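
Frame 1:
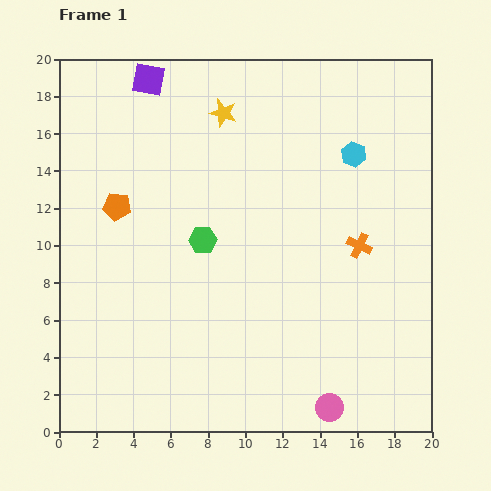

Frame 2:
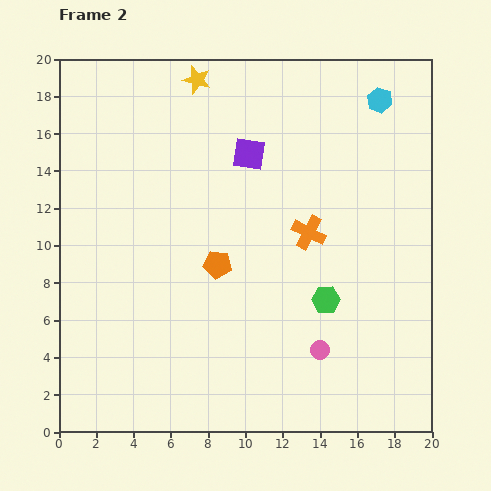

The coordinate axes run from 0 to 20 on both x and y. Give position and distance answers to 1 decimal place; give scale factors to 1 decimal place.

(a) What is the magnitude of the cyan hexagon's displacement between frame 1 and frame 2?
3.2

The cyan hexagon moved from (15.8, 14.9) to (17.2, 17.8), a distance of √(1.4² + 2.9²) ≈ 3.2.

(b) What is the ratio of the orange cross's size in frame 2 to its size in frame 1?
1.4×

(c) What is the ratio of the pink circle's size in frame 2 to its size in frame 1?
0.7×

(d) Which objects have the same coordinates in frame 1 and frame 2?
none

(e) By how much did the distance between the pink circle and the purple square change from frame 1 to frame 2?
-8.9

Distance in frame 1: 20.1. Distance in frame 2: 11.2.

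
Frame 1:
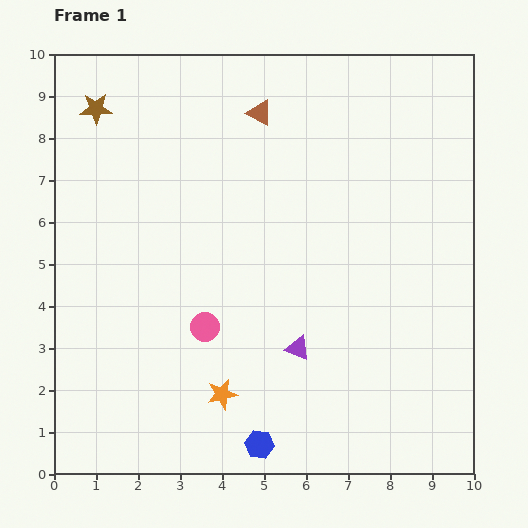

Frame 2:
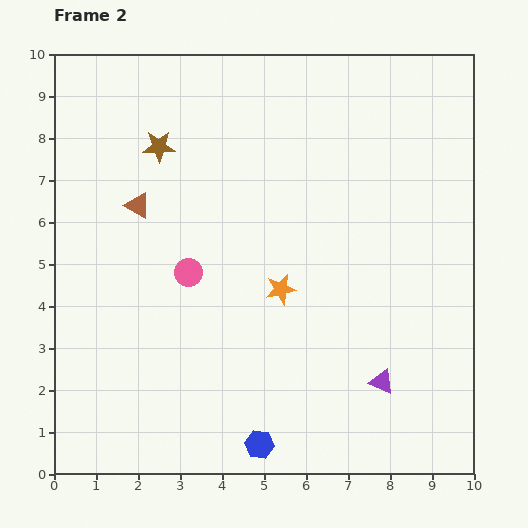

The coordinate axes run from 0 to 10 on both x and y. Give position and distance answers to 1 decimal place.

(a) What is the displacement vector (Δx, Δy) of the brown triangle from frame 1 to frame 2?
(-2.9, -2.2)

The brown triangle was at (4.9, 8.6) in frame 1 and (2.0, 6.4) in frame 2.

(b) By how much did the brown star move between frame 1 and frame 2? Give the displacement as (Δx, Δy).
(1.5, -0.9)

The brown star was at (1.0, 8.7) in frame 1 and (2.5, 7.8) in frame 2.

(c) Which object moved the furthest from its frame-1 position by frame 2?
the brown triangle

(moved 3.6; next 2.9)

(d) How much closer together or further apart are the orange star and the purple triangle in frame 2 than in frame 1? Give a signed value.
+1.2

Distance in frame 1: 2.1. Distance in frame 2: 3.3.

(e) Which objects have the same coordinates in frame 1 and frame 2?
the blue hexagon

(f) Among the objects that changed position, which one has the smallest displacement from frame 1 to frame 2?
the pink circle

(moved 1.4)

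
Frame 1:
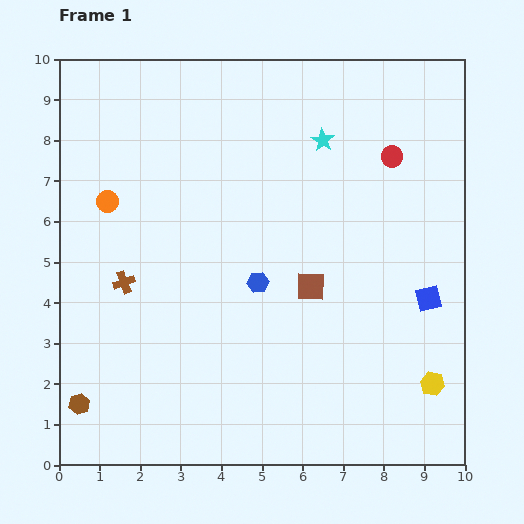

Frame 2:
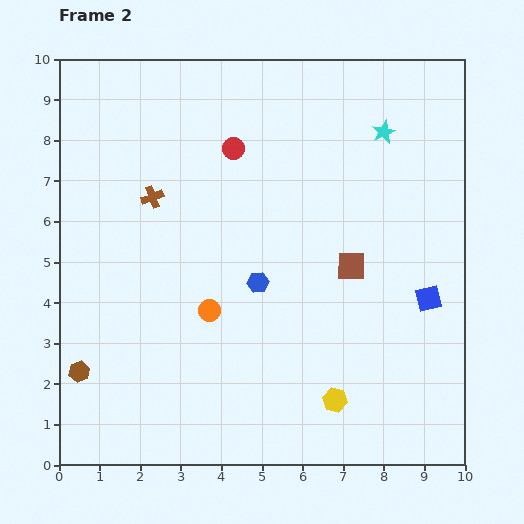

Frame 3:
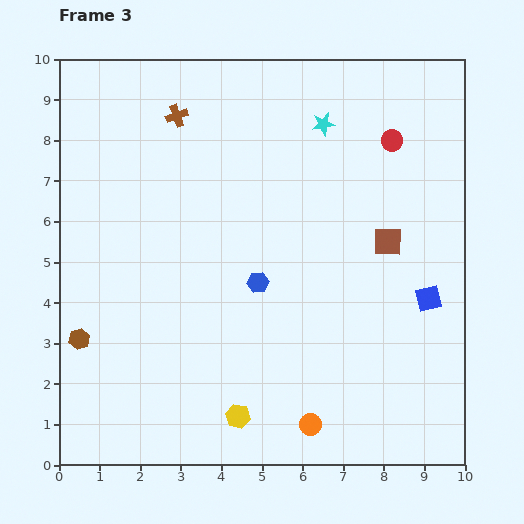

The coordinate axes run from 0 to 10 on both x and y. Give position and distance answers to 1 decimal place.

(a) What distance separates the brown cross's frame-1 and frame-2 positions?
2.2

The brown cross moved from (1.6, 4.5) to (2.3, 6.6), a distance of √(0.7² + 2.1²) ≈ 2.2.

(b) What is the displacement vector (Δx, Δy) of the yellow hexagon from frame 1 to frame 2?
(-2.4, -0.4)

The yellow hexagon was at (9.2, 2.0) in frame 1 and (6.8, 1.6) in frame 2.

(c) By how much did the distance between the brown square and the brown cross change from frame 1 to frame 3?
+1.5

Distance in frame 1: 4.6. Distance in frame 3: 6.1.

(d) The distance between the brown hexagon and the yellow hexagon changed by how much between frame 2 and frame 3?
-2.0

Distance in frame 2: 6.3. Distance in frame 3: 4.3.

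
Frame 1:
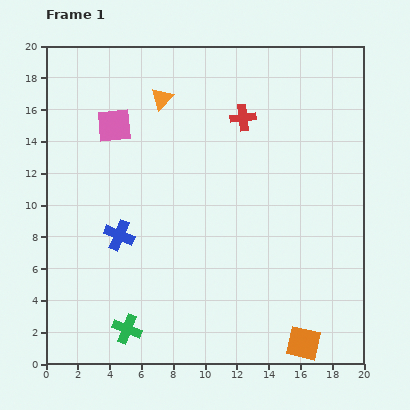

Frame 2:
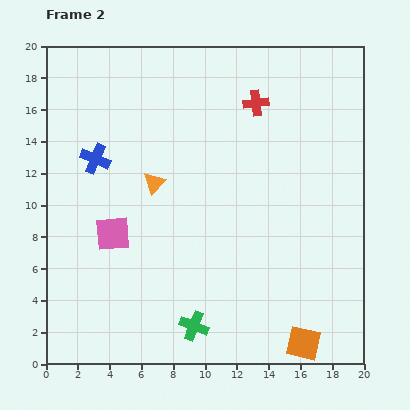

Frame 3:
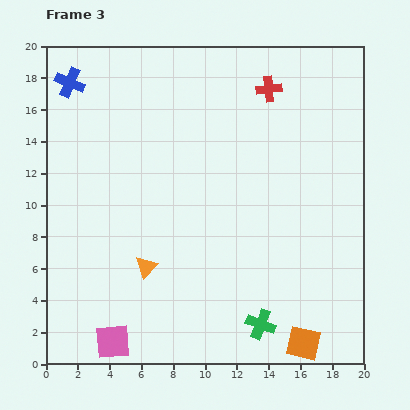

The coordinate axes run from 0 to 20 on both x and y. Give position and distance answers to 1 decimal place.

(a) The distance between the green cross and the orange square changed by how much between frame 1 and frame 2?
-4.1

Distance in frame 1: 11.1. Distance in frame 2: 7.0.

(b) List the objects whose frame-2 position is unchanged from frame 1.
the orange square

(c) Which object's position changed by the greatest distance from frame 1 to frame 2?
the pink square

(moved 6.8; next 5.3)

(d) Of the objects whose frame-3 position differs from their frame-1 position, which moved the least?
the red cross

(moved 2.4)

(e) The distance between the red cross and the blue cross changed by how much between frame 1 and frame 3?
+1.7

Distance in frame 1: 10.8. Distance in frame 3: 12.5.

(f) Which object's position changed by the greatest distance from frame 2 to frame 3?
the pink square

(moved 6.8; next 5.3)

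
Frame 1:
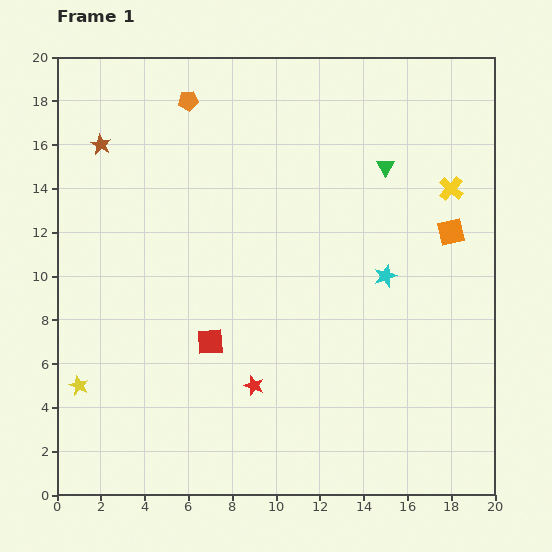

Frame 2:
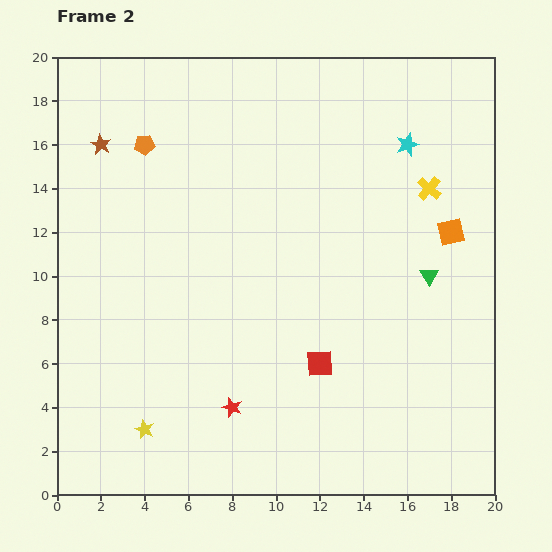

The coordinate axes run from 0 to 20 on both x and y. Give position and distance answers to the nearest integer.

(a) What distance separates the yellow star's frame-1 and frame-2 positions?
4

The yellow star moved from (1, 5) to (4, 3), a distance of √(3² + 2²) ≈ 4.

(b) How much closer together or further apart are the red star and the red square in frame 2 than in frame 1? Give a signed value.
+1

Distance in frame 1: 3. Distance in frame 2: 4.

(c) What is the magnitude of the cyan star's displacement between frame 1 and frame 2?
6

The cyan star moved from (15, 10) to (16, 16), a distance of √(1² + 6²) ≈ 6.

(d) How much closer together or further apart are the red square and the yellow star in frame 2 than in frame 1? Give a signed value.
+3

Distance in frame 1: 6. Distance in frame 2: 9.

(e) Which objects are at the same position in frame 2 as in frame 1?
the orange square, the brown star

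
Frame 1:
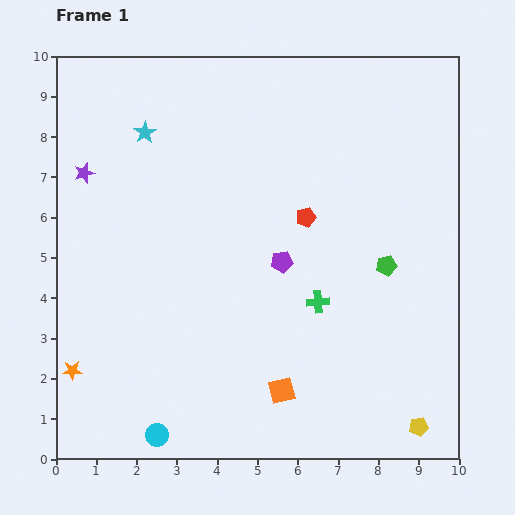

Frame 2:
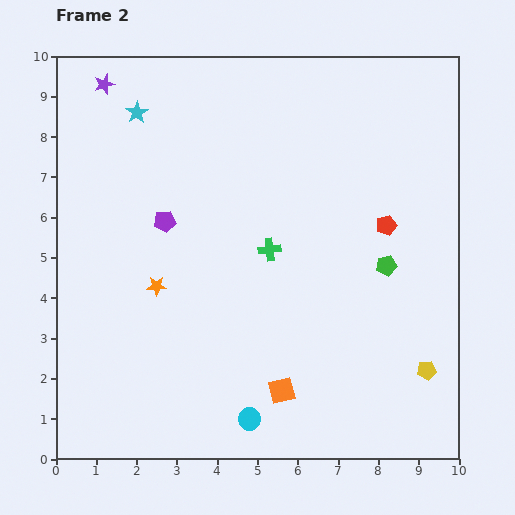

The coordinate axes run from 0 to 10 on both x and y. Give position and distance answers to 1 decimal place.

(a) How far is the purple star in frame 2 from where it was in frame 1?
2.3

The purple star moved from (0.7, 7.1) to (1.2, 9.3), a distance of √(0.5² + 2.2²) ≈ 2.3.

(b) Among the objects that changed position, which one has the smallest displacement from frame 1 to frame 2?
the cyan star

(moved 0.5)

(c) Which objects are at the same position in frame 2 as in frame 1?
the orange square, the green pentagon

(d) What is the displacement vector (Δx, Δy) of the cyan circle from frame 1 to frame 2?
(2.3, 0.4)

The cyan circle was at (2.5, 0.6) in frame 1 and (4.8, 1.0) in frame 2.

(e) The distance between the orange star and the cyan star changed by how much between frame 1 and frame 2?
-1.9

Distance in frame 1: 6.2. Distance in frame 2: 4.3.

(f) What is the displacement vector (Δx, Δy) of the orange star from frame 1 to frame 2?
(2.1, 2.1)

The orange star was at (0.4, 2.2) in frame 1 and (2.5, 4.3) in frame 2.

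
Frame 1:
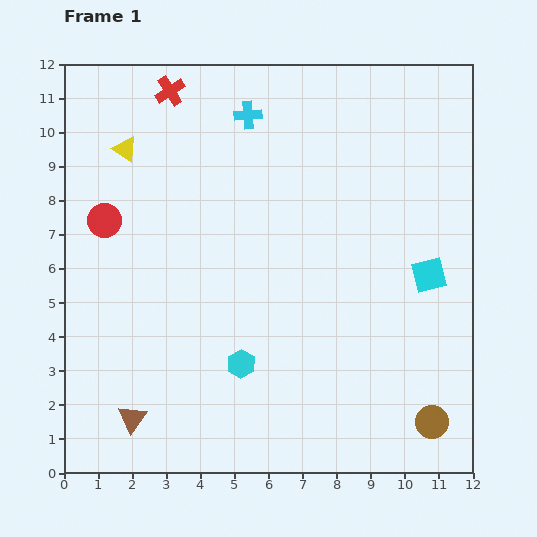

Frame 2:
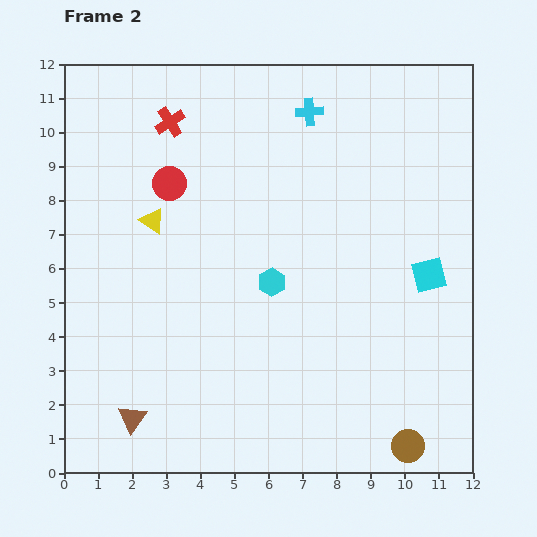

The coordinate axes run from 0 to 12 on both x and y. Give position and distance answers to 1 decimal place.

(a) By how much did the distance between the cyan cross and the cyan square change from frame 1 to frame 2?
-1.2

Distance in frame 1: 7.1. Distance in frame 2: 5.9.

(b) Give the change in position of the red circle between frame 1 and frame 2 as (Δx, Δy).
(1.9, 1.1)

The red circle was at (1.2, 7.4) in frame 1 and (3.1, 8.5) in frame 2.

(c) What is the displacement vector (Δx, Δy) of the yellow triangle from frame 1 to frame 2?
(0.8, -2.1)

The yellow triangle was at (1.8, 9.5) in frame 1 and (2.6, 7.4) in frame 2.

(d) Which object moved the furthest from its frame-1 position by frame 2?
the cyan hexagon

(moved 2.6; next 2.2)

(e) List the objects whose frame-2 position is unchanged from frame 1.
the brown triangle, the cyan square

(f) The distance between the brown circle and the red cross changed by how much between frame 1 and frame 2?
-0.6

Distance in frame 1: 12.4. Distance in frame 2: 11.8.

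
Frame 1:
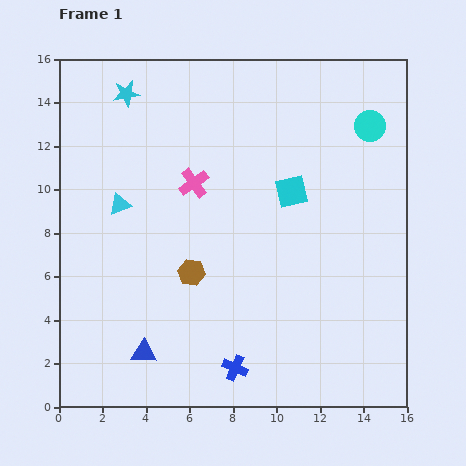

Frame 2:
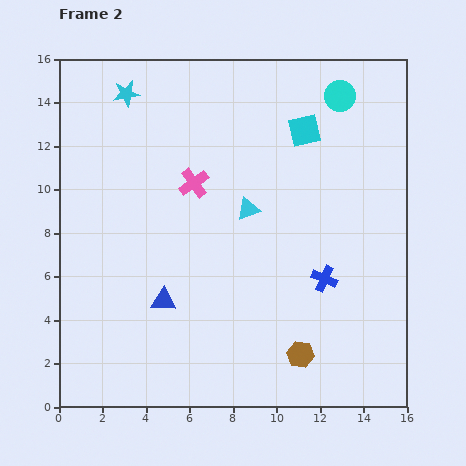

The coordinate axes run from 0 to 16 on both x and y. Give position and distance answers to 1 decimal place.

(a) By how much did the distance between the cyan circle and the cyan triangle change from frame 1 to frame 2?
-5.4

Distance in frame 1: 12.1. Distance in frame 2: 6.7.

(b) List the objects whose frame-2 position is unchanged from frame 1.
the pink cross, the cyan star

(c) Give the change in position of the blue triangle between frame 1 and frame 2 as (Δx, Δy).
(0.9, 2.4)

The blue triangle was at (3.9, 2.5) in frame 1 and (4.8, 4.9) in frame 2.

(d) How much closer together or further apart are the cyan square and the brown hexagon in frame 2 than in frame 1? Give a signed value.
+4.4

Distance in frame 1: 5.9. Distance in frame 2: 10.3.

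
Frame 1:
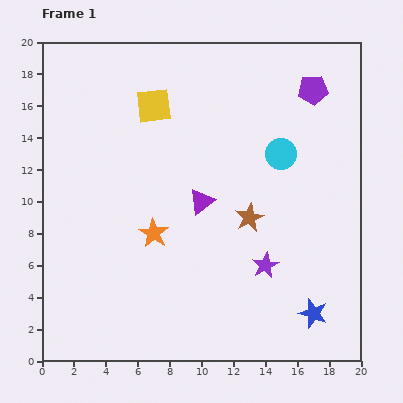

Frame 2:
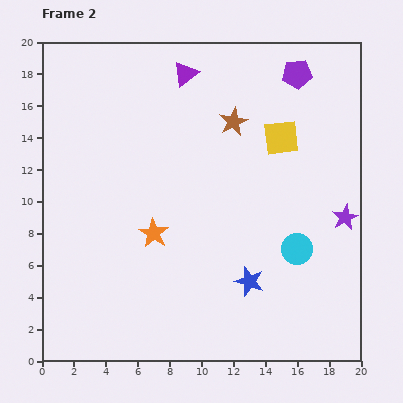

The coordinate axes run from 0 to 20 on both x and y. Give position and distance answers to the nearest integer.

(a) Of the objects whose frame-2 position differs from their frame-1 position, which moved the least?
the purple pentagon

(moved 1)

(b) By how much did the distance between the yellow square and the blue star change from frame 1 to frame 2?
-7

Distance in frame 1: 16. Distance in frame 2: 9.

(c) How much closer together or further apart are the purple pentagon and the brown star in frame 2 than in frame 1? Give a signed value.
-4

Distance in frame 1: 9. Distance in frame 2: 5.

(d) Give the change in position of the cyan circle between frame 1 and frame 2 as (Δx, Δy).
(1, -6)

The cyan circle was at (15, 13) in frame 1 and (16, 7) in frame 2.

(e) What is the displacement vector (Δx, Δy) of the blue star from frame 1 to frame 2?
(-4, 2)

The blue star was at (17, 3) in frame 1 and (13, 5) in frame 2.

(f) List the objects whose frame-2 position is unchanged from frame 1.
the orange star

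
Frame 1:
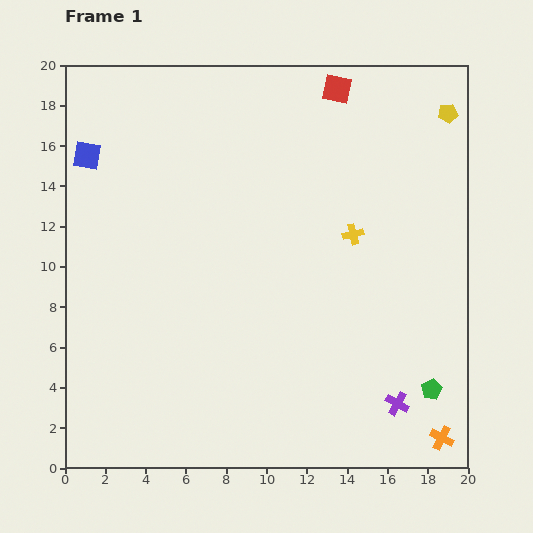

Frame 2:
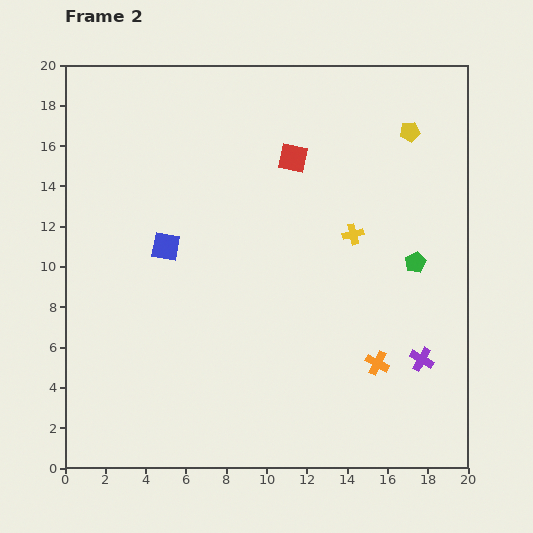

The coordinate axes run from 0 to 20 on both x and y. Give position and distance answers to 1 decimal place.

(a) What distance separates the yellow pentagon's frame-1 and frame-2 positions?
2.1

The yellow pentagon moved from (19.0, 17.6) to (17.1, 16.7), a distance of √(1.9² + 0.9²) ≈ 2.1.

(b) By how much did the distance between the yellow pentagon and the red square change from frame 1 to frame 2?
+0.3

Distance in frame 1: 5.6. Distance in frame 2: 5.9.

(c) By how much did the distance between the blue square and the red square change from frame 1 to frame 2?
-5.1

Distance in frame 1: 12.8. Distance in frame 2: 7.7.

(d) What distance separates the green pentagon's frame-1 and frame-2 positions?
6.4

The green pentagon moved from (18.2, 3.9) to (17.4, 10.2), a distance of √(0.8² + 6.3²) ≈ 6.4.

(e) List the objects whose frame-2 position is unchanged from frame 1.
the yellow cross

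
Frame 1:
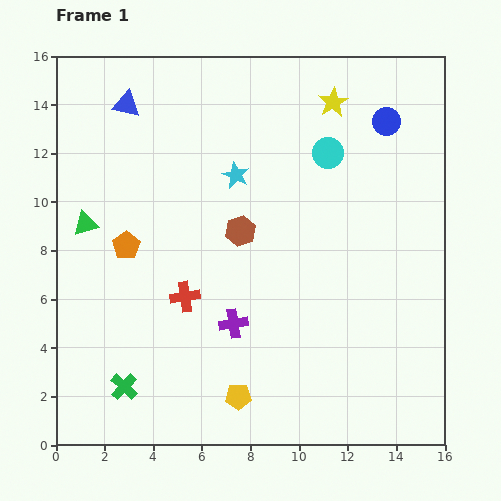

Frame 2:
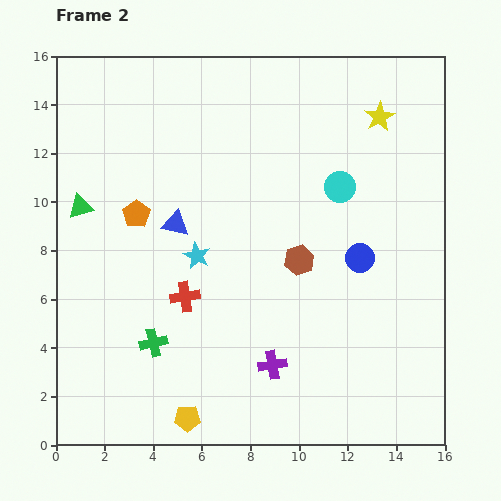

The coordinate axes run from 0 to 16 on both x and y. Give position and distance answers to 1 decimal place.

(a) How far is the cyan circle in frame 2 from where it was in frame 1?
1.5

The cyan circle moved from (11.2, 12.0) to (11.7, 10.6), a distance of √(0.5² + 1.4²) ≈ 1.5.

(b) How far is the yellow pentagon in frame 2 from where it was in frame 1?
2.3

The yellow pentagon moved from (7.5, 2.0) to (5.4, 1.1), a distance of √(2.1² + 0.9²) ≈ 2.3.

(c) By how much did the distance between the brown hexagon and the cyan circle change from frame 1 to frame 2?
-1.4

Distance in frame 1: 4.8. Distance in frame 2: 3.4.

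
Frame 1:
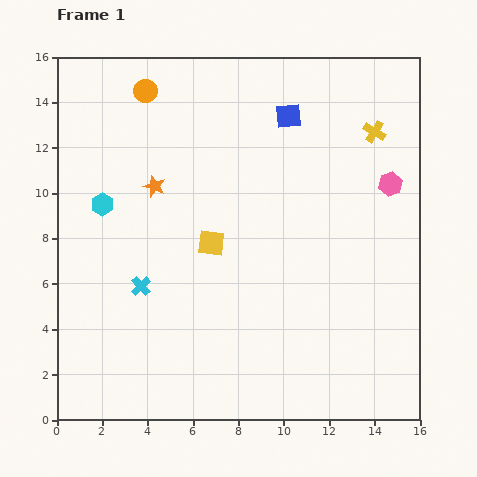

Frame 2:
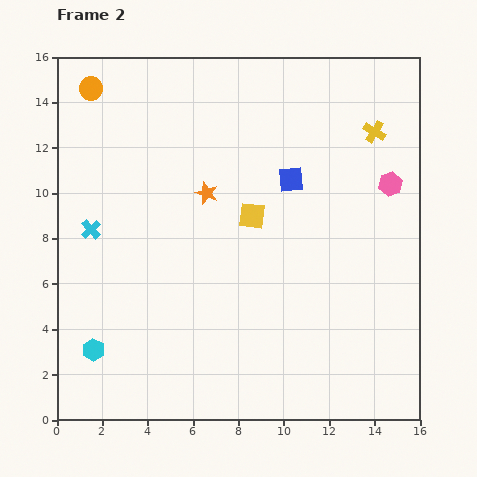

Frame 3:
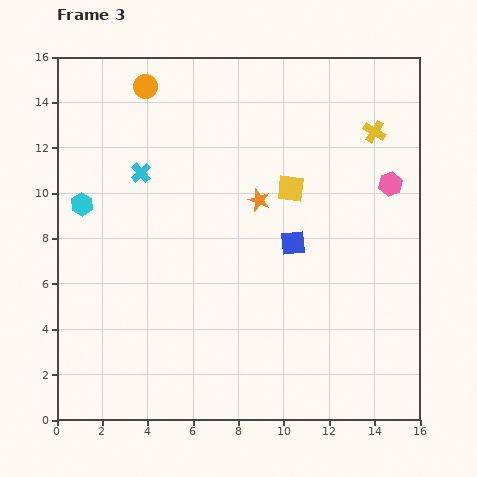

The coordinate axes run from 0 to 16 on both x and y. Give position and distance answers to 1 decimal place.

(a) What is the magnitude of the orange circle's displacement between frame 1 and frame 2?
2.4

The orange circle moved from (3.9, 14.5) to (1.5, 14.6), a distance of √(2.4² + 0.1²) ≈ 2.4.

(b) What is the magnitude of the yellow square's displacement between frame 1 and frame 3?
4.2

The yellow square moved from (6.8, 7.8) to (10.3, 10.2), a distance of √(3.5² + 2.4²) ≈ 4.2.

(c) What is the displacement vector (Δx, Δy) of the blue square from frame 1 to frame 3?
(0.2, -5.6)

The blue square was at (10.2, 13.4) in frame 1 and (10.4, 7.8) in frame 3.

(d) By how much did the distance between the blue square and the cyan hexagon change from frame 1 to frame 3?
+0.4

Distance in frame 1: 9.1. Distance in frame 3: 9.5.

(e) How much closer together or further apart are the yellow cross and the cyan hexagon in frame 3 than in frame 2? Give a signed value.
-2.4

Distance in frame 2: 15.7. Distance in frame 3: 13.3.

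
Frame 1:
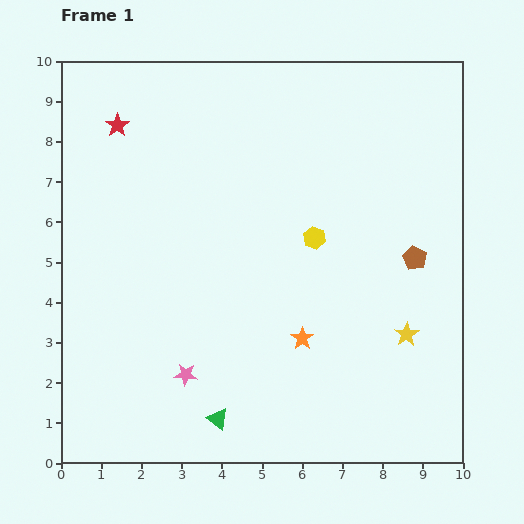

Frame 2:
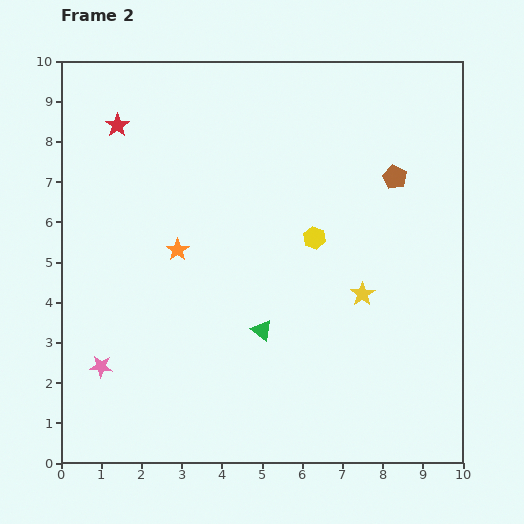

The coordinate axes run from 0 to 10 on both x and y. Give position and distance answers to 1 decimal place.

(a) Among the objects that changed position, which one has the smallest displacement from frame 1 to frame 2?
the yellow star

(moved 1.5)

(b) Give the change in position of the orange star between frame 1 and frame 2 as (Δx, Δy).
(-3.1, 2.2)

The orange star was at (6.0, 3.1) in frame 1 and (2.9, 5.3) in frame 2.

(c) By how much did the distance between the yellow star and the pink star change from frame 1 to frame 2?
+1.1

Distance in frame 1: 5.6. Distance in frame 2: 6.7.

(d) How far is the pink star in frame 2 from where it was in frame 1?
2.1

The pink star moved from (3.1, 2.2) to (1.0, 2.4), a distance of √(2.1² + 0.2²) ≈ 2.1.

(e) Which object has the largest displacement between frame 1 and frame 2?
the orange star

(moved 3.8; next 2.5)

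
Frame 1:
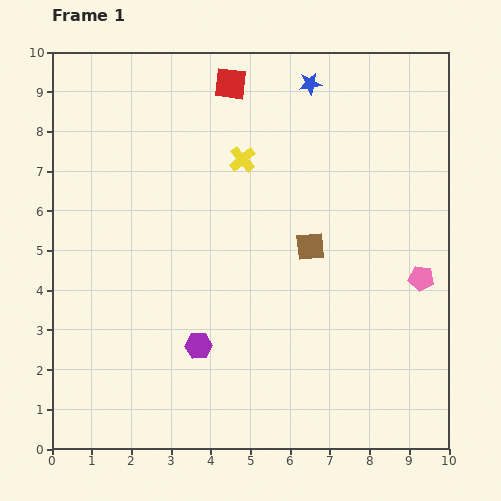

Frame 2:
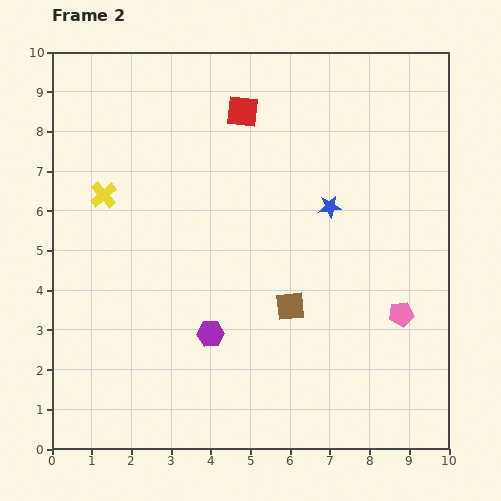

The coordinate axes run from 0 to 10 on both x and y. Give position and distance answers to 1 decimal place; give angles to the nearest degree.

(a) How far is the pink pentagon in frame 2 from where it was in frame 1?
1.0

The pink pentagon moved from (9.3, 4.3) to (8.8, 3.4), a distance of √(0.5² + 0.9²) ≈ 1.0.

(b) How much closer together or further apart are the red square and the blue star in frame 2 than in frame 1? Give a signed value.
+1.3

Distance in frame 1: 2.0. Distance in frame 2: 3.3.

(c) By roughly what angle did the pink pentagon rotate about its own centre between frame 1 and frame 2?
17° counter-clockwise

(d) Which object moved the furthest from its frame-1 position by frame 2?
the yellow cross

(moved 3.6; next 3.1)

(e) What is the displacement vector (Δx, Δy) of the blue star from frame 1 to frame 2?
(0.5, -3.1)

The blue star was at (6.5, 9.2) in frame 1 and (7.0, 6.1) in frame 2.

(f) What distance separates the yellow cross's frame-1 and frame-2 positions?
3.6

The yellow cross moved from (4.8, 7.3) to (1.3, 6.4), a distance of √(3.5² + 0.9²) ≈ 3.6.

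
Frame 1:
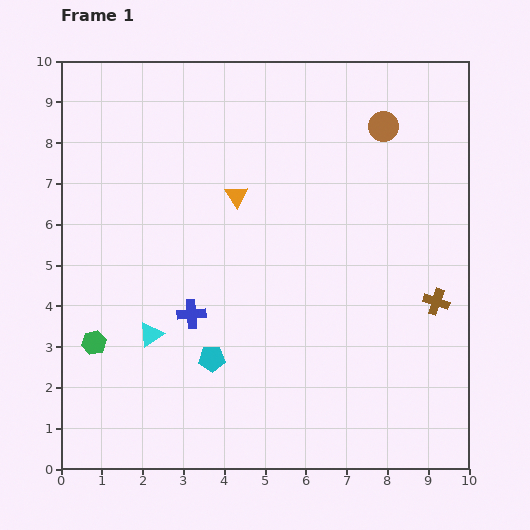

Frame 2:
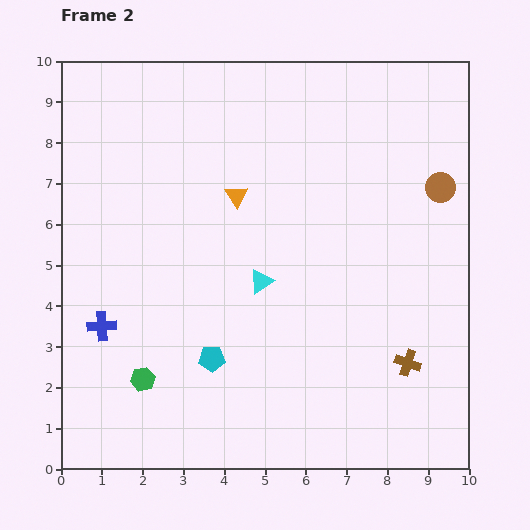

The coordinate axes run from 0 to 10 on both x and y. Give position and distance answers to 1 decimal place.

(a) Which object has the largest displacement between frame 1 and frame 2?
the cyan triangle

(moved 3.0; next 2.2)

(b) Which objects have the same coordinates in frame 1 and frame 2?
the cyan pentagon, the orange triangle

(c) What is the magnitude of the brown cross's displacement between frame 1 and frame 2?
1.7

The brown cross moved from (9.2, 4.1) to (8.5, 2.6), a distance of √(0.7² + 1.5²) ≈ 1.7.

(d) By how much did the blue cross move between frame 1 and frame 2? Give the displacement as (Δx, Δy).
(-2.2, -0.3)

The blue cross was at (3.2, 3.8) in frame 1 and (1.0, 3.5) in frame 2.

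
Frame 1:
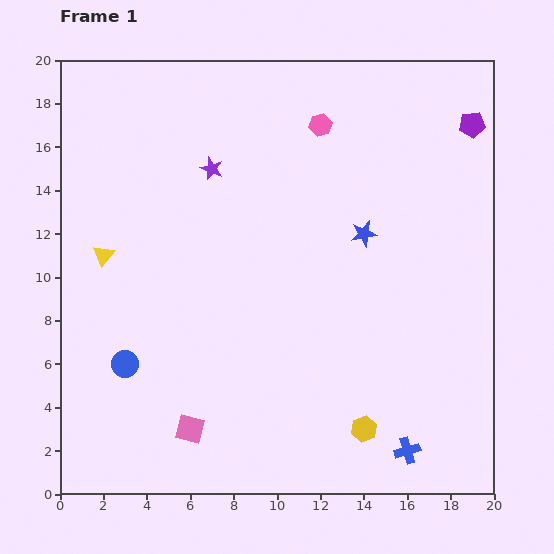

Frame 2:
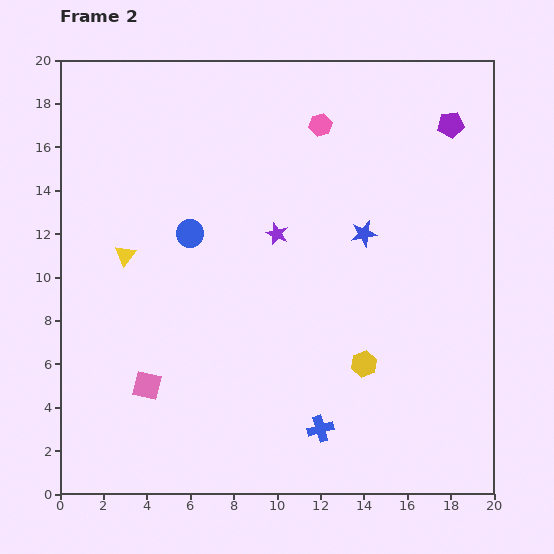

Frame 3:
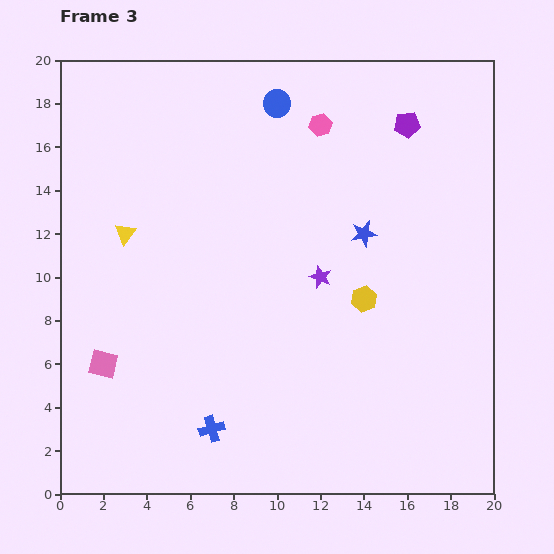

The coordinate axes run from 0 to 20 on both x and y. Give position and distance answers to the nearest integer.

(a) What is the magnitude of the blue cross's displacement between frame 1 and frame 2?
4

The blue cross moved from (16, 2) to (12, 3), a distance of √(4² + 1²) ≈ 4.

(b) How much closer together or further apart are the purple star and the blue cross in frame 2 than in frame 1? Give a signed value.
-7

Distance in frame 1: 16. Distance in frame 2: 9.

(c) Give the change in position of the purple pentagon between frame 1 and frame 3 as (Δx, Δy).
(-3, 0)

The purple pentagon was at (19, 17) in frame 1 and (16, 17) in frame 3.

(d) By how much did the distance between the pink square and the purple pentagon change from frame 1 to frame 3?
-1

Distance in frame 1: 19. Distance in frame 3: 18.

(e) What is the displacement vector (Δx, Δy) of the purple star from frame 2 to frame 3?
(2, -2)

The purple star was at (10, 12) in frame 2 and (12, 10) in frame 3.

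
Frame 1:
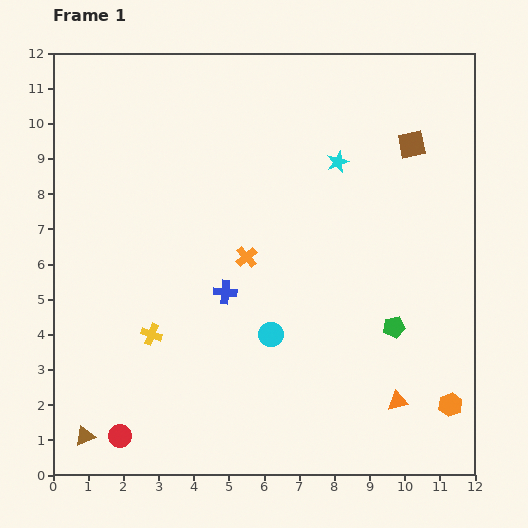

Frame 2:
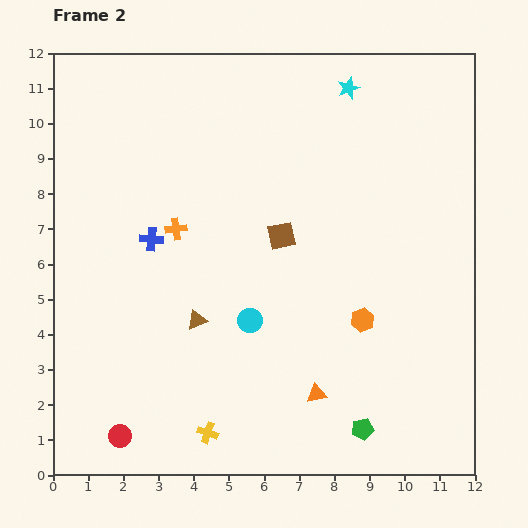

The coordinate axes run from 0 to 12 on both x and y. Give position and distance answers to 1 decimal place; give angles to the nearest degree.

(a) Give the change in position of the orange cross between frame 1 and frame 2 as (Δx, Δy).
(-2.0, 0.8)

The orange cross was at (5.5, 6.2) in frame 1 and (3.5, 7.0) in frame 2.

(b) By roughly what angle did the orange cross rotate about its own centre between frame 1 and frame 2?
34° clockwise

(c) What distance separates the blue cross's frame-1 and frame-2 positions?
2.6

The blue cross moved from (4.9, 5.2) to (2.8, 6.7), a distance of √(2.1² + 1.5²) ≈ 2.6.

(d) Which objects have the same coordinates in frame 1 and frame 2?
the red circle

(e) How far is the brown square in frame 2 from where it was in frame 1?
4.5

The brown square moved from (10.2, 9.4) to (6.5, 6.8), a distance of √(3.7² + 2.6²) ≈ 4.5.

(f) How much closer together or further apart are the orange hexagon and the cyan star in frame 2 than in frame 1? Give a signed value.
-1.0

Distance in frame 1: 7.6. Distance in frame 2: 6.6.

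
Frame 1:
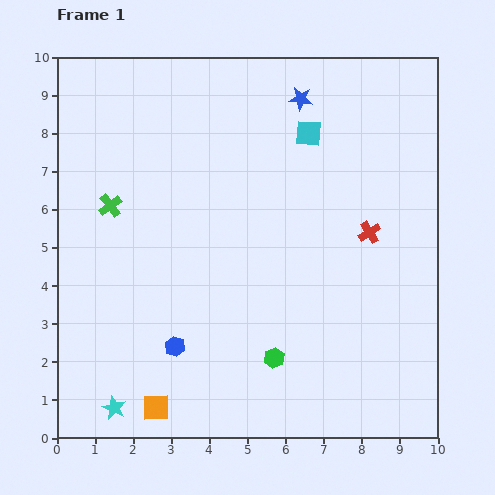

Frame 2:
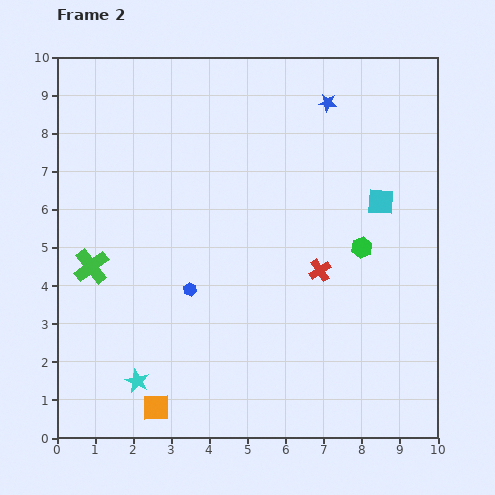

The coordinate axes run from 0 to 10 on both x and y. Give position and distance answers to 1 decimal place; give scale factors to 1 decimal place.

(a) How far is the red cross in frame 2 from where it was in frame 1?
1.6

The red cross moved from (8.2, 5.4) to (6.9, 4.4), a distance of √(1.3² + 1.0²) ≈ 1.6.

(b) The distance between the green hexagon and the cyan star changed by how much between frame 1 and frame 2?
+2.5

Distance in frame 1: 4.4. Distance in frame 2: 6.9.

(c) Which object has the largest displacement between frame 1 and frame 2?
the green hexagon

(moved 3.7; next 2.6)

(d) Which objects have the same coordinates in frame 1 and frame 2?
the orange square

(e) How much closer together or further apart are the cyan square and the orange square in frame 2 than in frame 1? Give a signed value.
-0.2

Distance in frame 1: 8.2. Distance in frame 2: 8.0.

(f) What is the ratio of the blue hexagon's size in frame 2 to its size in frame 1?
0.7×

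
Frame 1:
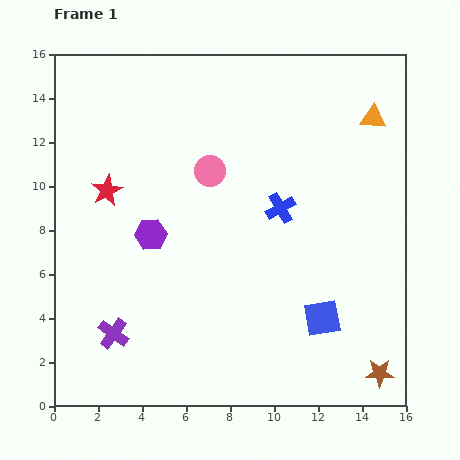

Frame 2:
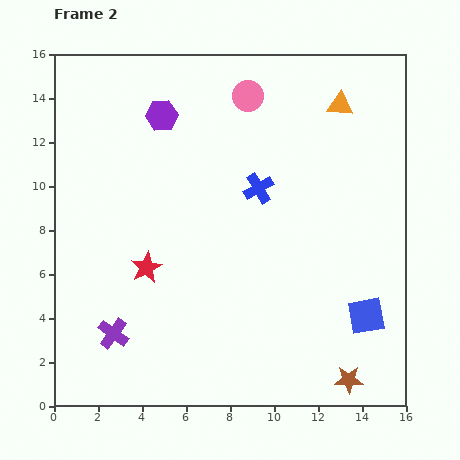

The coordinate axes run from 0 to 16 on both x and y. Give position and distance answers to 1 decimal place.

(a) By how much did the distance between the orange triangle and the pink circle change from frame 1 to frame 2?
-3.6

Distance in frame 1: 7.8. Distance in frame 2: 4.2.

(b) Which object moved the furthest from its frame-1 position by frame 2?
the purple hexagon

(moved 5.4; next 3.9)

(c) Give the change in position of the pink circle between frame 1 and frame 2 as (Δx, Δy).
(1.7, 3.4)

The pink circle was at (7.1, 10.7) in frame 1 and (8.8, 14.1) in frame 2.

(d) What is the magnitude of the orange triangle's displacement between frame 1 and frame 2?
1.6

The orange triangle moved from (14.5, 13.1) to (13.0, 13.7), a distance of √(1.5² + 0.6²) ≈ 1.6.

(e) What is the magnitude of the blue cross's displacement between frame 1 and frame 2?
1.3

The blue cross moved from (10.3, 9.0) to (9.3, 9.9), a distance of √(1.0² + 0.9²) ≈ 1.3.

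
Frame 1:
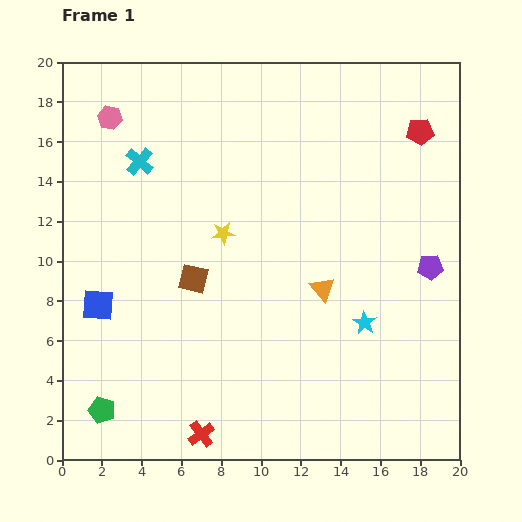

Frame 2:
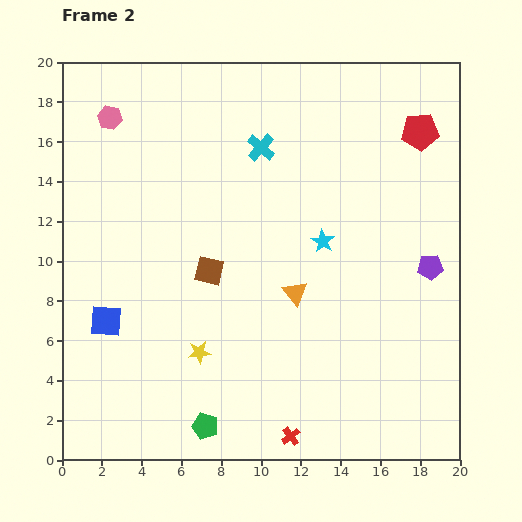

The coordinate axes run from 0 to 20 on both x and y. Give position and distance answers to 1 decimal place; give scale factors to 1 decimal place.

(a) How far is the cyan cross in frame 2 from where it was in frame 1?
6.1

The cyan cross moved from (3.9, 15.0) to (10.0, 15.7), a distance of √(6.1² + 0.7²) ≈ 6.1.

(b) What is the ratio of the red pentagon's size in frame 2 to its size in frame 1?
1.4×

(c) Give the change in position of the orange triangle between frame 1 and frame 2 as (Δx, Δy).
(-1.4, -0.2)

The orange triangle was at (13.1, 8.6) in frame 1 and (11.7, 8.4) in frame 2.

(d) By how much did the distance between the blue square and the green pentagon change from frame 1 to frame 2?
+2.0

Distance in frame 1: 5.3. Distance in frame 2: 7.3.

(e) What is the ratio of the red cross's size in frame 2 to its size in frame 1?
0.7×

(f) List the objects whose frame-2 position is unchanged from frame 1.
the red pentagon, the purple pentagon, the pink hexagon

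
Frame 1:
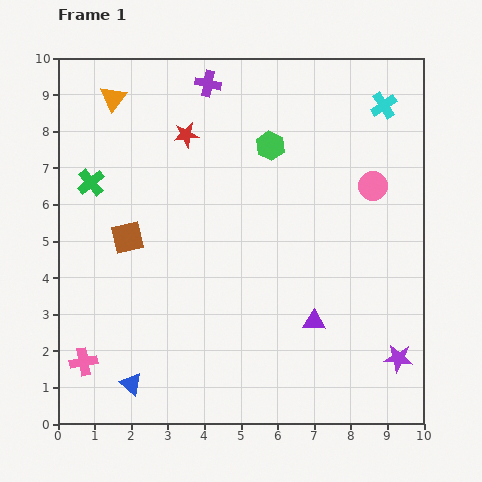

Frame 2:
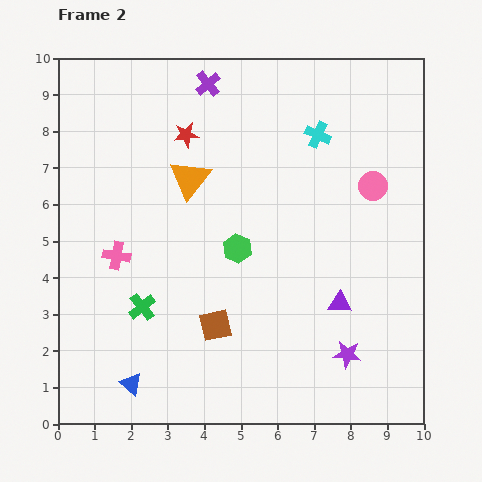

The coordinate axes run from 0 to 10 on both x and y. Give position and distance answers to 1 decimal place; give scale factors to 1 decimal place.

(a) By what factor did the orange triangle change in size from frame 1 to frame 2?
1.6×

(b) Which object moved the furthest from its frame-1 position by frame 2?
the green cross

(moved 3.7; next 3.4)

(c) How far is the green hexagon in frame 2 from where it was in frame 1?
2.9

The green hexagon moved from (5.8, 7.6) to (4.9, 4.8), a distance of √(0.9² + 2.8²) ≈ 2.9.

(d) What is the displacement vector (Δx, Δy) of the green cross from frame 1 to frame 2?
(1.4, -3.4)

The green cross was at (0.9, 6.6) in frame 1 and (2.3, 3.2) in frame 2.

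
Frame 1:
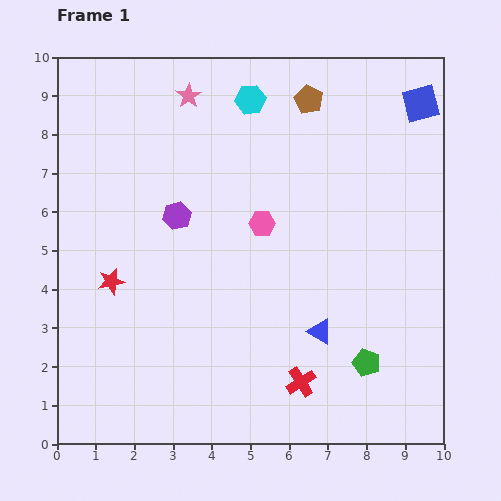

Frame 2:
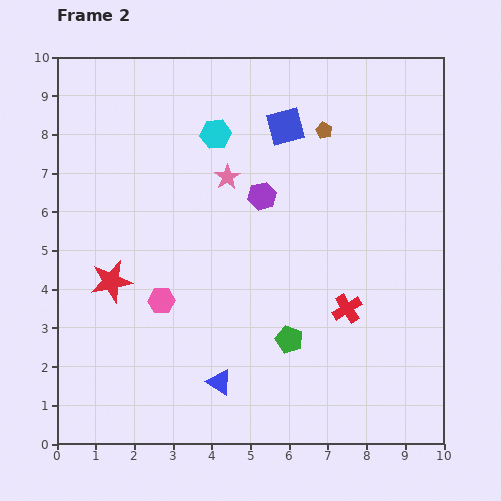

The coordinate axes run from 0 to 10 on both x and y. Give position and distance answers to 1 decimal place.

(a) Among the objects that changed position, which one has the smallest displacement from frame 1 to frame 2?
the brown pentagon

(moved 0.9)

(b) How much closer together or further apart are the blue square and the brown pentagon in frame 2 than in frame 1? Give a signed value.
-1.9

Distance in frame 1: 2.9. Distance in frame 2: 1.0.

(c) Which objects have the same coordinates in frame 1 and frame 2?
the red star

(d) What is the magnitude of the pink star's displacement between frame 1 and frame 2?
2.3

The pink star moved from (3.4, 9.0) to (4.4, 6.9), a distance of √(1.0² + 2.1²) ≈ 2.3.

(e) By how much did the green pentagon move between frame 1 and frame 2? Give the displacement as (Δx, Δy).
(-2.0, 0.6)

The green pentagon was at (8.0, 2.1) in frame 1 and (6.0, 2.7) in frame 2.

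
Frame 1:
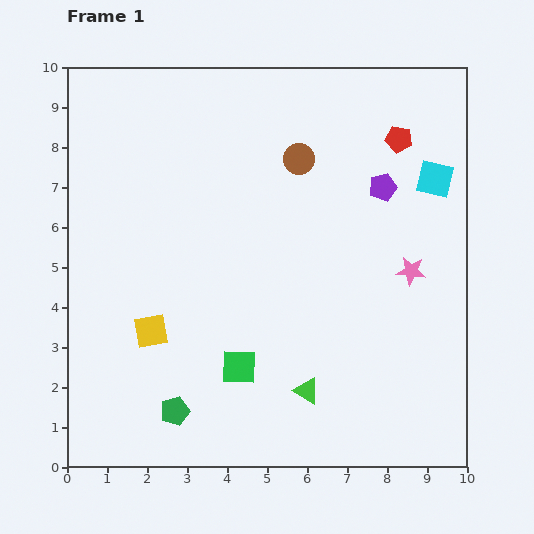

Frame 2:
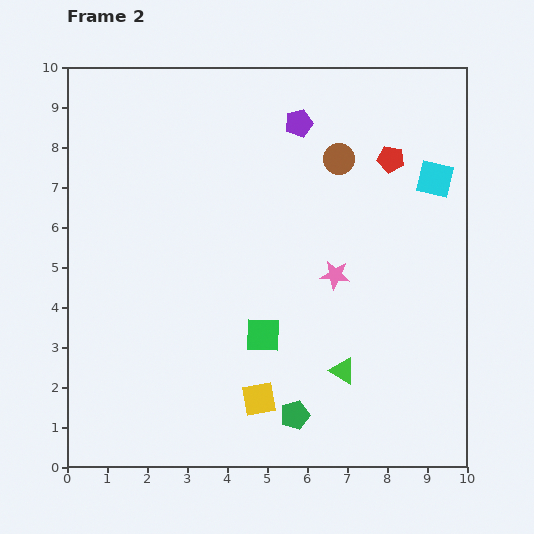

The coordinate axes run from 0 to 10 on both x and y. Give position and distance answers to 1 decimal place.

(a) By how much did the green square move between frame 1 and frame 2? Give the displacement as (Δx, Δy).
(0.6, 0.8)

The green square was at (4.3, 2.5) in frame 1 and (4.9, 3.3) in frame 2.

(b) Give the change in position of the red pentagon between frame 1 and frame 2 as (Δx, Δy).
(-0.2, -0.5)

The red pentagon was at (8.3, 8.2) in frame 1 and (8.1, 7.7) in frame 2.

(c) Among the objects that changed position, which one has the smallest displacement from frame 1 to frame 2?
the red pentagon

(moved 0.5)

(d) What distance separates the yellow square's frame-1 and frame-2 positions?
3.2

The yellow square moved from (2.1, 3.4) to (4.8, 1.7), a distance of √(2.7² + 1.7²) ≈ 3.2.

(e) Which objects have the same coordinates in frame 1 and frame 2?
the cyan square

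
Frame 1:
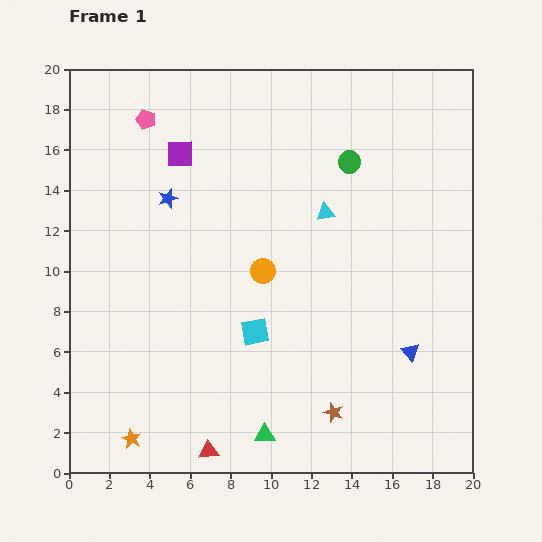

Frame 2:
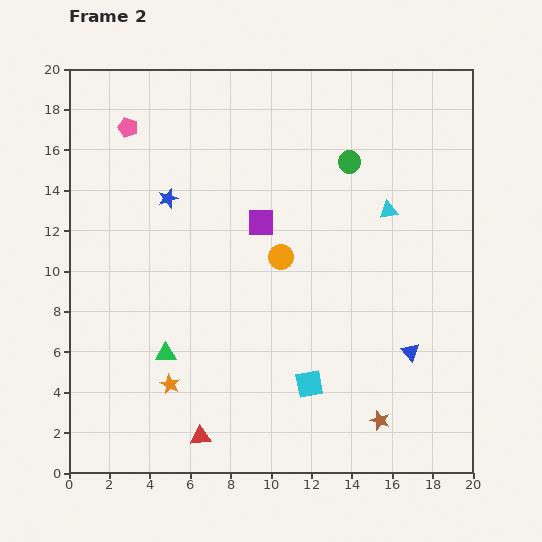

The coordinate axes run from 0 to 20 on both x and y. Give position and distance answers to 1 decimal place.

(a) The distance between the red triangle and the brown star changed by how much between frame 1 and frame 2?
+2.4

Distance in frame 1: 6.5. Distance in frame 2: 8.9.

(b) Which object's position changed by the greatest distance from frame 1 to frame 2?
the green triangle

(moved 6.3; next 5.2)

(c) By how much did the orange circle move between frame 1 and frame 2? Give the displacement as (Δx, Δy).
(0.9, 0.7)

The orange circle was at (9.6, 10.0) in frame 1 and (10.5, 10.7) in frame 2.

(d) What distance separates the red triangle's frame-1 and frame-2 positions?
0.8

The red triangle moved from (6.9, 1.1) to (6.5, 1.8), a distance of √(0.4² + 0.7²) ≈ 0.8.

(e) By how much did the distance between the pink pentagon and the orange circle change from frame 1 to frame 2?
+0.4

Distance in frame 1: 9.5. Distance in frame 2: 9.9.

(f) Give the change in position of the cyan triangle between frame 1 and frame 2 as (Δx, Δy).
(3.1, 0.1)

The cyan triangle was at (12.7, 12.9) in frame 1 and (15.8, 13.0) in frame 2.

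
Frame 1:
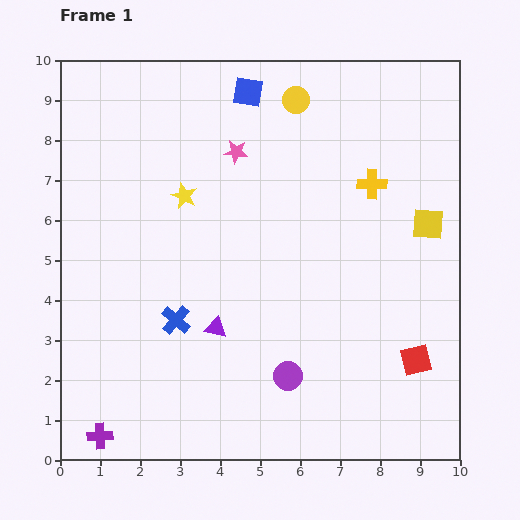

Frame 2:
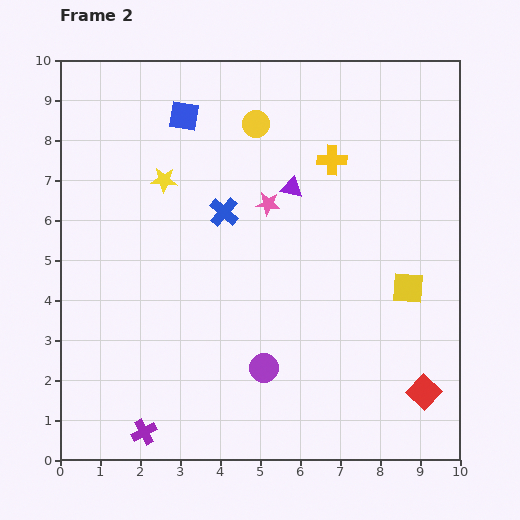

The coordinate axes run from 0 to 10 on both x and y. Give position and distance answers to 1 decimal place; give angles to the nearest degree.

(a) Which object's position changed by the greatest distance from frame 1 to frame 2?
the purple triangle

(moved 4.0; next 3.0)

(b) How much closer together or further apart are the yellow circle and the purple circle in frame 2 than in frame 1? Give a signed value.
-0.8

Distance in frame 1: 6.9. Distance in frame 2: 6.1.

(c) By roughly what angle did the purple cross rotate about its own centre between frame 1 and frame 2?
24° counter-clockwise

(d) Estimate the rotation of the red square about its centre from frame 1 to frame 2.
35° counter-clockwise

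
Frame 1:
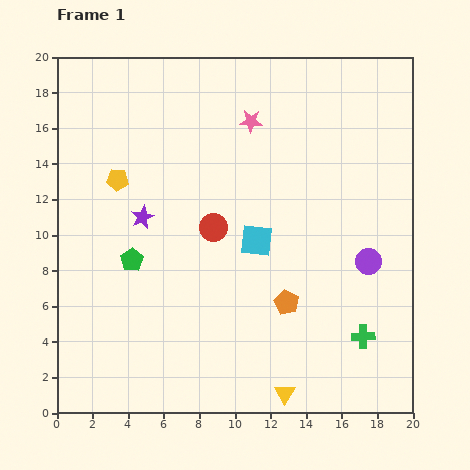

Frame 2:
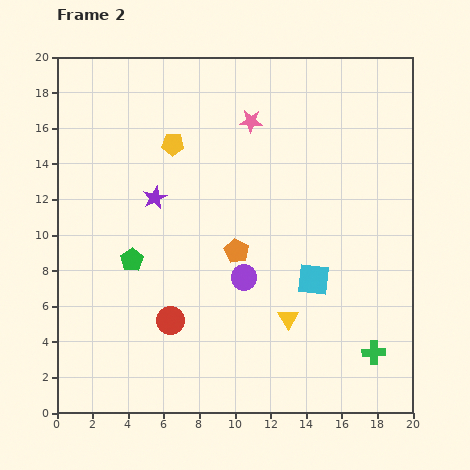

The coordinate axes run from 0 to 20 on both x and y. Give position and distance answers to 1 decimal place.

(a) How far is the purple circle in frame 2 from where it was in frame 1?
7.1

The purple circle moved from (17.5, 8.5) to (10.5, 7.6), a distance of √(7.0² + 0.9²) ≈ 7.1.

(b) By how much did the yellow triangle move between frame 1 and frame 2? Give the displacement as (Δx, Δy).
(0.2, 4.2)

The yellow triangle was at (12.8, 1.1) in frame 1 and (13.0, 5.3) in frame 2.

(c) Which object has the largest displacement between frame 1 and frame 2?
the purple circle

(moved 7.1; next 5.7)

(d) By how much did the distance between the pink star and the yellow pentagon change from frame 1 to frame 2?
-3.6

Distance in frame 1: 8.2. Distance in frame 2: 4.6.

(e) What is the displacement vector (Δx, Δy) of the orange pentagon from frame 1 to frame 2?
(-2.8, 2.9)

The orange pentagon was at (12.9, 6.2) in frame 1 and (10.1, 9.1) in frame 2.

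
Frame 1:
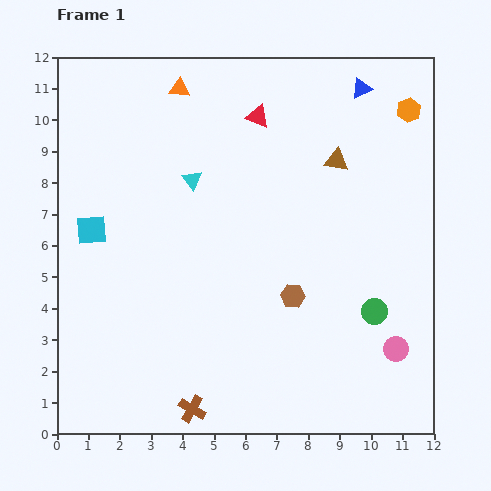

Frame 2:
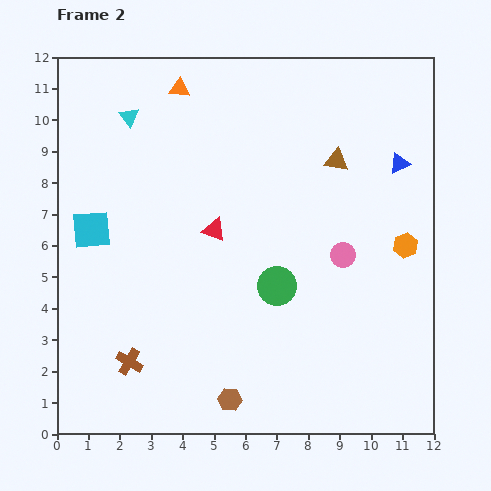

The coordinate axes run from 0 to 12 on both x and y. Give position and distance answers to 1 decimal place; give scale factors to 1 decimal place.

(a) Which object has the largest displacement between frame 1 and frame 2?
the orange hexagon

(moved 4.3; next 3.9)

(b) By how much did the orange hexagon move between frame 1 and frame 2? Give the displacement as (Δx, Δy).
(-0.1, -4.3)

The orange hexagon was at (11.2, 10.3) in frame 1 and (11.1, 6.0) in frame 2.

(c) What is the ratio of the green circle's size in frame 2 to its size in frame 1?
1.5×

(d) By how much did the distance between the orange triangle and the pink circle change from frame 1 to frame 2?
-3.4

Distance in frame 1: 10.8. Distance in frame 2: 7.4.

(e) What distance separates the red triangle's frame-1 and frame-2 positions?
3.9

The red triangle moved from (6.4, 10.1) to (5.0, 6.5), a distance of √(1.4² + 3.6²) ≈ 3.9.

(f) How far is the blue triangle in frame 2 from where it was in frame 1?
2.7

The blue triangle moved from (9.7, 11.0) to (10.9, 8.6), a distance of √(1.2² + 2.4²) ≈ 2.7.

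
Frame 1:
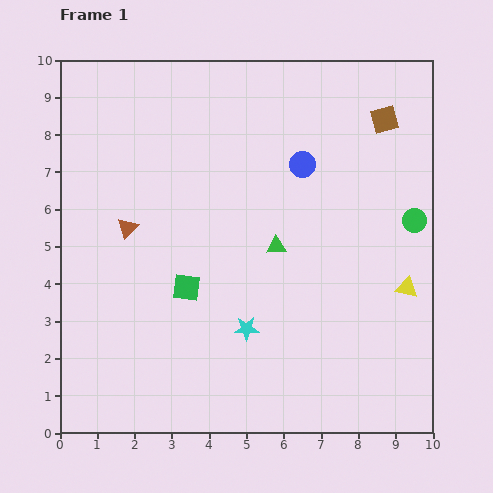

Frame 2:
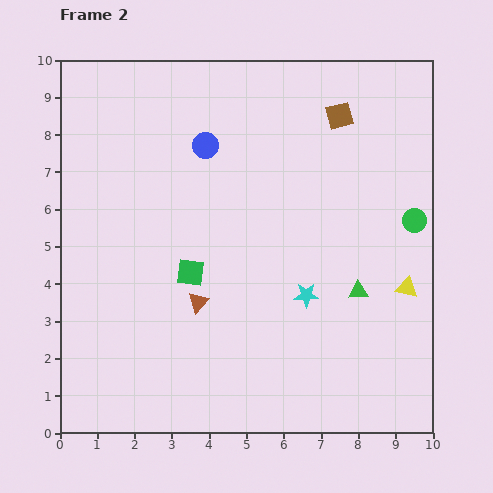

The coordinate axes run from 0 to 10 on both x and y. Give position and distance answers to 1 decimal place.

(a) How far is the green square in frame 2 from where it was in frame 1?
0.4

The green square moved from (3.4, 3.9) to (3.5, 4.3), a distance of √(0.1² + 0.4²) ≈ 0.4.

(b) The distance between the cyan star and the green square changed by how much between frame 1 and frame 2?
+1.3

Distance in frame 1: 1.9. Distance in frame 2: 3.2.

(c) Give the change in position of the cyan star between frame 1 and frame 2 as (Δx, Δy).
(1.6, 0.9)

The cyan star was at (5.0, 2.8) in frame 1 and (6.6, 3.7) in frame 2.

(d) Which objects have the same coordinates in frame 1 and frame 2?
the yellow triangle, the green circle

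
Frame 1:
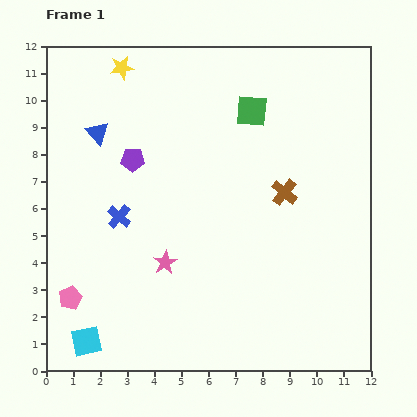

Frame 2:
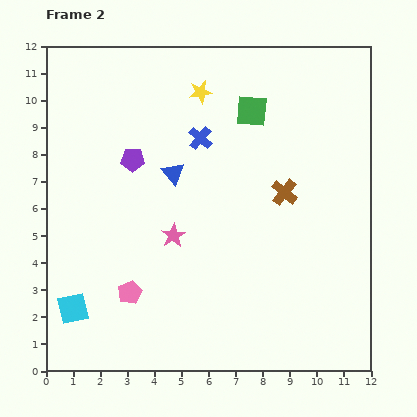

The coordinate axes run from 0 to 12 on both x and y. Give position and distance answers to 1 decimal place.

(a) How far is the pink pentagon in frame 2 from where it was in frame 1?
2.2

The pink pentagon moved from (0.9, 2.7) to (3.1, 2.9), a distance of √(2.2² + 0.2²) ≈ 2.2.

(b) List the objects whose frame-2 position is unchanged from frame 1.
the green square, the purple pentagon, the brown cross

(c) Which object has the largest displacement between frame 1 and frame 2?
the blue cross

(moved 4.2; next 3.2)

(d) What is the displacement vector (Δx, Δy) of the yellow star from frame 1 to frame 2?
(2.9, -0.9)

The yellow star was at (2.8, 11.2) in frame 1 and (5.7, 10.3) in frame 2.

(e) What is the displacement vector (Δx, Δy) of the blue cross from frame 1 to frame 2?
(3.0, 2.9)

The blue cross was at (2.7, 5.7) in frame 1 and (5.7, 8.6) in frame 2.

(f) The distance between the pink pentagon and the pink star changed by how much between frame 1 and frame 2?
-1.1

Distance in frame 1: 3.7. Distance in frame 2: 2.6.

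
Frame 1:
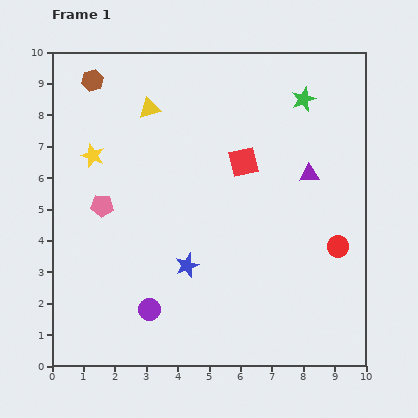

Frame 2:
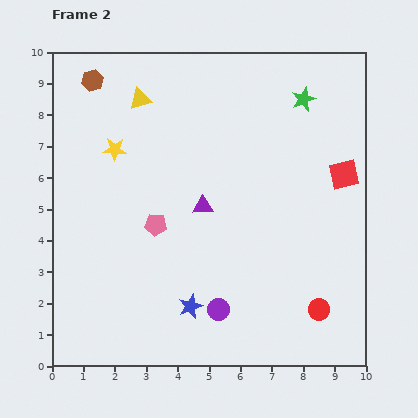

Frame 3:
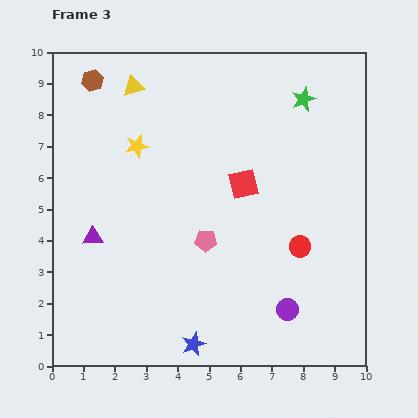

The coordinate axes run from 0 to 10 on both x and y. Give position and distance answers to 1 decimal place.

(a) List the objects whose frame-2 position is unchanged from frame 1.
the brown hexagon, the green star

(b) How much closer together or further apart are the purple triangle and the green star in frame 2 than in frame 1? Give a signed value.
+2.3

Distance in frame 1: 2.4. Distance in frame 2: 4.7.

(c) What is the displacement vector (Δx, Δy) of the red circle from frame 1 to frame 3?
(-1.2, 0.0)

The red circle was at (9.1, 3.8) in frame 1 and (7.9, 3.8) in frame 3.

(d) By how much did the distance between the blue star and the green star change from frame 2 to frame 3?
+1.0

Distance in frame 2: 7.5. Distance in frame 3: 8.5.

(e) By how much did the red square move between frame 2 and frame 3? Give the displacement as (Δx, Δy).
(-3.2, -0.3)

The red square was at (9.3, 6.1) in frame 2 and (6.1, 5.8) in frame 3.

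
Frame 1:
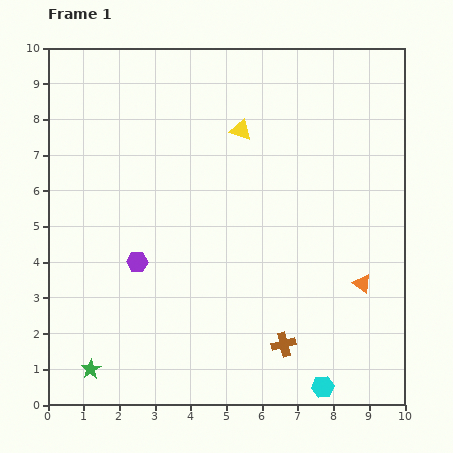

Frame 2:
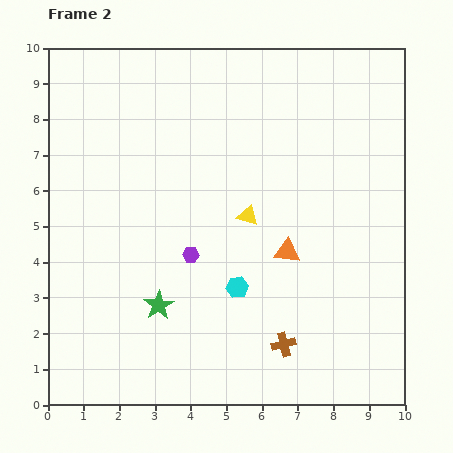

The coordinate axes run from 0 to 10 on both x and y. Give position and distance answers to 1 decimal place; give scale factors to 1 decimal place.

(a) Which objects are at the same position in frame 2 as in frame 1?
the brown cross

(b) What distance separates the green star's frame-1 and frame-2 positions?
2.6

The green star moved from (1.2, 1.0) to (3.1, 2.8), a distance of √(1.9² + 1.8²) ≈ 2.6.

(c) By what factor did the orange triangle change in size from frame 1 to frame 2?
1.4×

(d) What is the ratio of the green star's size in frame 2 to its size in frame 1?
1.5×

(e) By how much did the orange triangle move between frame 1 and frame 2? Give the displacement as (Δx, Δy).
(-2.1, 0.9)

The orange triangle was at (8.8, 3.4) in frame 1 and (6.7, 4.3) in frame 2.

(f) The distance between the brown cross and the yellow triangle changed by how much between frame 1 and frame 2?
-2.4

Distance in frame 1: 6.1. Distance in frame 2: 3.7.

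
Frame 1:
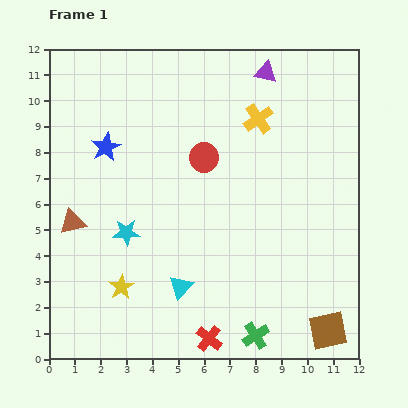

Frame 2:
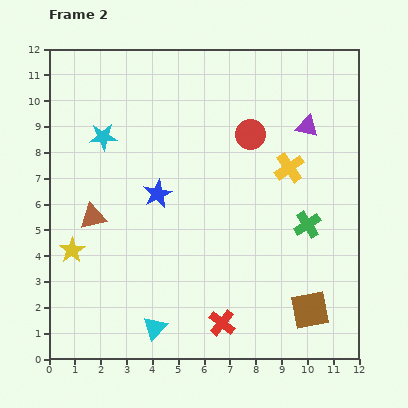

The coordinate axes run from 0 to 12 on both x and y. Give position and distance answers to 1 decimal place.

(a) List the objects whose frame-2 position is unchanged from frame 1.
none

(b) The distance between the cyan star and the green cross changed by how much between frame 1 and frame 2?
+2.2

Distance in frame 1: 6.4. Distance in frame 2: 8.6.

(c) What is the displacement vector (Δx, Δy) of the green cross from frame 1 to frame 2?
(2.0, 4.3)

The green cross was at (8.0, 0.9) in frame 1 and (10.0, 5.2) in frame 2.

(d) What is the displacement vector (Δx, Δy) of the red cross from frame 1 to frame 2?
(0.5, 0.6)

The red cross was at (6.2, 0.8) in frame 1 and (6.7, 1.4) in frame 2.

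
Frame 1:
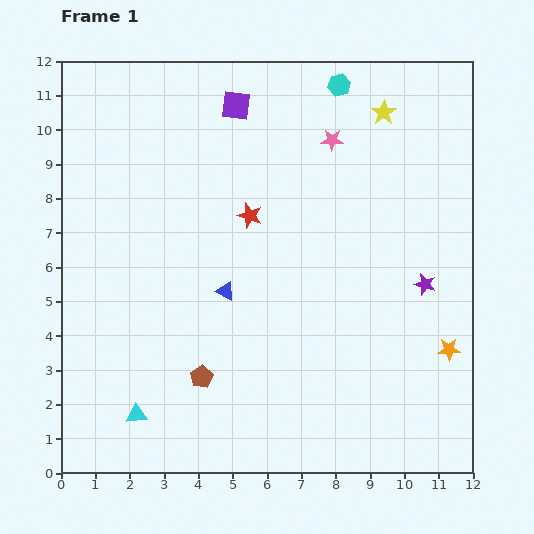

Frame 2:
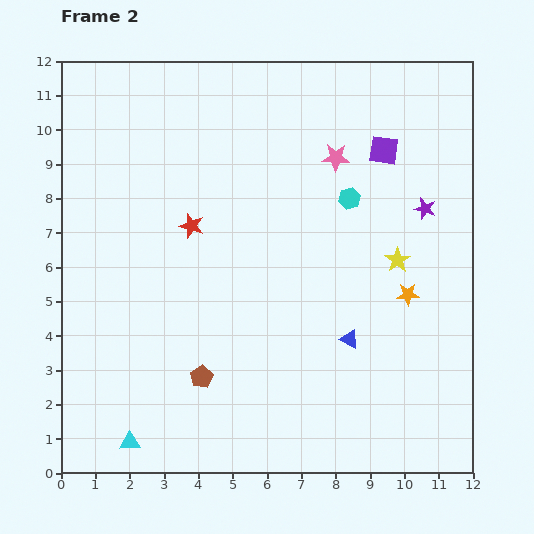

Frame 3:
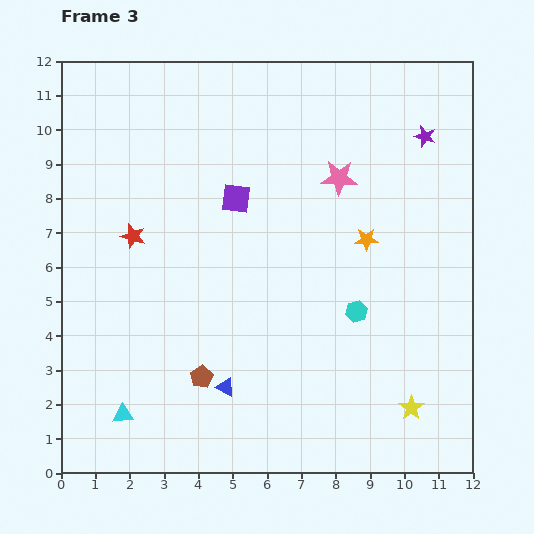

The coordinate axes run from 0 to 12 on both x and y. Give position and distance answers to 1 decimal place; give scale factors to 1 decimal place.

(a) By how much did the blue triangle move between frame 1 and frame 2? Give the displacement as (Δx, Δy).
(3.6, -1.4)

The blue triangle was at (4.8, 5.3) in frame 1 and (8.4, 3.9) in frame 2.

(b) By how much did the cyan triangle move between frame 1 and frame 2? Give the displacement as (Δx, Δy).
(-0.2, -0.8)

The cyan triangle was at (2.2, 1.7) in frame 1 and (2.0, 0.9) in frame 2.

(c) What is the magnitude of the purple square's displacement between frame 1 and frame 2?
4.5

The purple square moved from (5.1, 10.7) to (9.4, 9.4), a distance of √(4.3² + 1.3²) ≈ 4.5.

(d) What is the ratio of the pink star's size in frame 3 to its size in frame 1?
1.6×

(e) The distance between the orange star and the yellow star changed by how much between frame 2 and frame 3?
+4.1

Distance in frame 2: 1.0. Distance in frame 3: 5.1.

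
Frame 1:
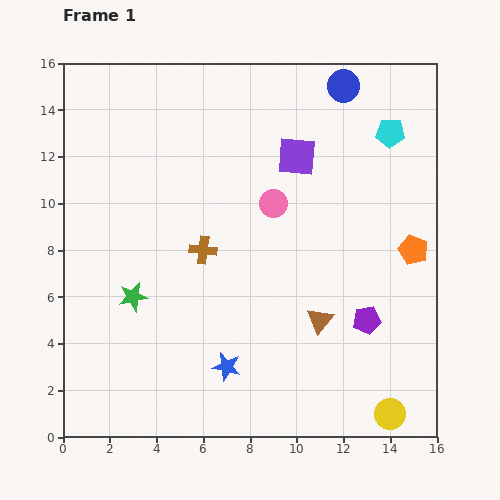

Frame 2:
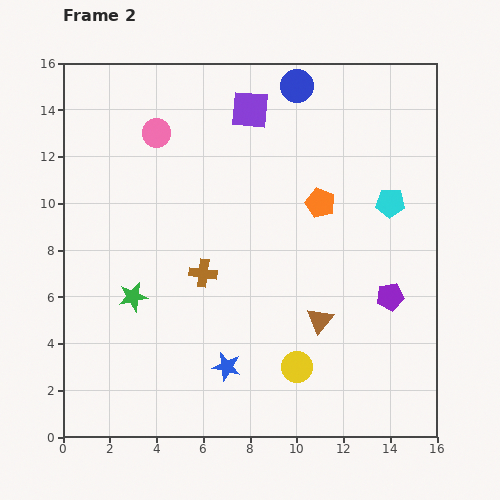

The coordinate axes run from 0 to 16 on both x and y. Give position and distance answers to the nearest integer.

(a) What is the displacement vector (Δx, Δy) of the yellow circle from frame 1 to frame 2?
(-4, 2)

The yellow circle was at (14, 1) in frame 1 and (10, 3) in frame 2.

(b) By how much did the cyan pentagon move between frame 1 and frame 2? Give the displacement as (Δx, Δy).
(0, -3)

The cyan pentagon was at (14, 13) in frame 1 and (14, 10) in frame 2.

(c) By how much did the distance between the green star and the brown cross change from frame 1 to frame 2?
-1

Distance in frame 1: 4. Distance in frame 2: 3.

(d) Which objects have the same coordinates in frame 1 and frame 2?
the green star, the blue star, the brown triangle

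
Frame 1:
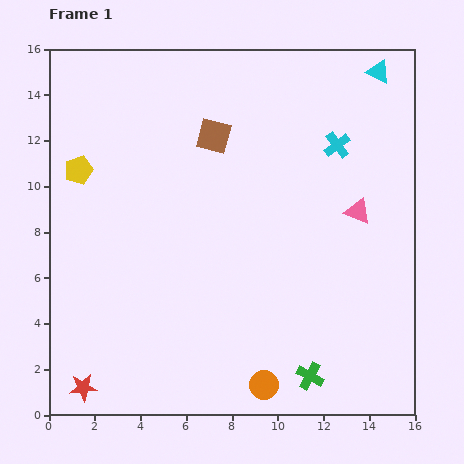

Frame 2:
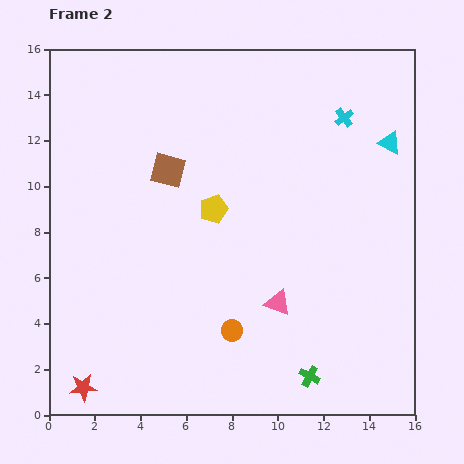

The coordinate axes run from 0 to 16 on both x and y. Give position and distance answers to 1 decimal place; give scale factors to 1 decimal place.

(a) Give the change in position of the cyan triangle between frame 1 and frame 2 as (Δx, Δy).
(0.5, -3.1)

The cyan triangle was at (14.4, 15.0) in frame 1 and (14.9, 11.9) in frame 2.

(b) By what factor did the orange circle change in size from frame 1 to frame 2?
0.8×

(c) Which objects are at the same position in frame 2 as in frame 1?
the green cross, the red star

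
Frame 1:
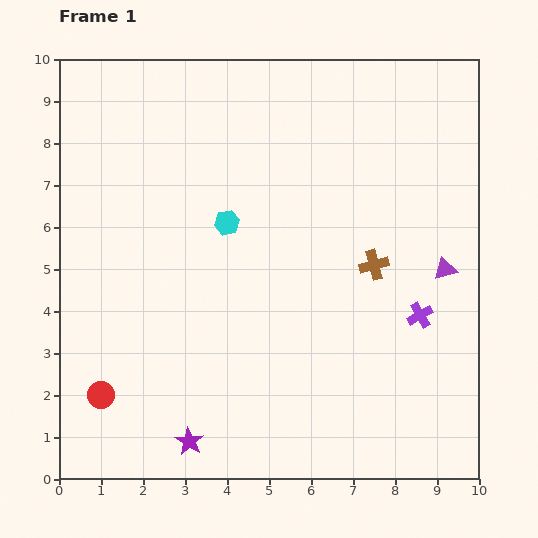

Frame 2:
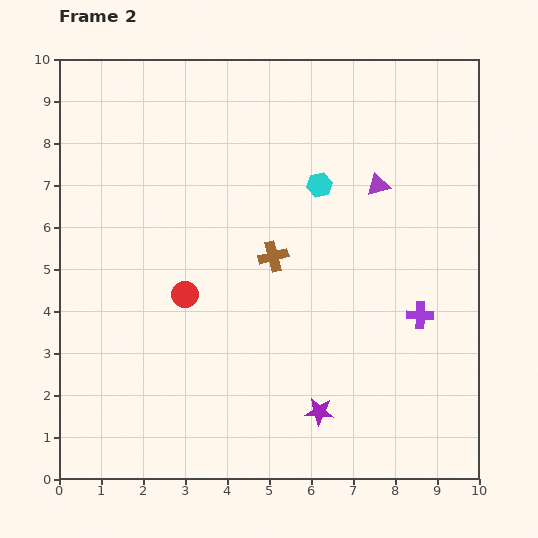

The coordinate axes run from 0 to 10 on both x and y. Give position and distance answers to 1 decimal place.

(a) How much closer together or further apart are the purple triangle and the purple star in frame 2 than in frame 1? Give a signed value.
-1.7

Distance in frame 1: 7.3. Distance in frame 2: 5.6.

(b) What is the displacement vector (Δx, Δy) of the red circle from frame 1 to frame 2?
(2.0, 2.4)

The red circle was at (1.0, 2.0) in frame 1 and (3.0, 4.4) in frame 2.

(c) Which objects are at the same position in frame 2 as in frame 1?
the purple cross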